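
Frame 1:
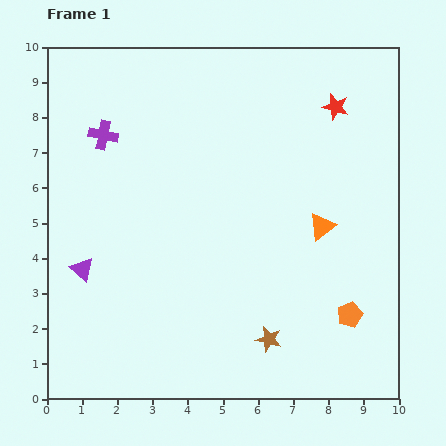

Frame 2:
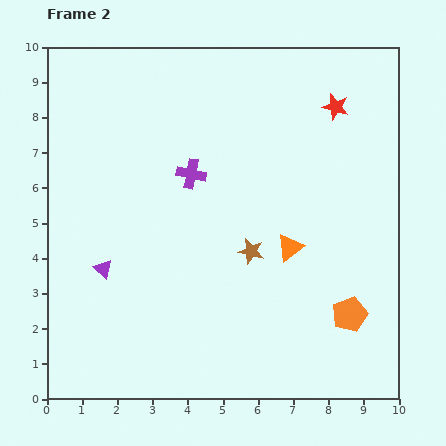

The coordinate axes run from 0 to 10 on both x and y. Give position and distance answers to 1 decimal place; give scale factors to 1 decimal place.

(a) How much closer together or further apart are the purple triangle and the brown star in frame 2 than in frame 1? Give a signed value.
-1.5

Distance in frame 1: 5.7. Distance in frame 2: 4.2.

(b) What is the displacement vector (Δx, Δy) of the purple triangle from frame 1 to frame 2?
(0.6, 0.0)

The purple triangle was at (1.0, 3.7) in frame 1 and (1.6, 3.7) in frame 2.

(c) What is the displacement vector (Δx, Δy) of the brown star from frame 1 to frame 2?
(-0.5, 2.5)

The brown star was at (6.3, 1.7) in frame 1 and (5.8, 4.2) in frame 2.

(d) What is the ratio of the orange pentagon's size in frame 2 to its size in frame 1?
1.4×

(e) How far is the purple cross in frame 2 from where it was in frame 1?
2.7

The purple cross moved from (1.6, 7.5) to (4.1, 6.4), a distance of √(2.5² + 1.1²) ≈ 2.7.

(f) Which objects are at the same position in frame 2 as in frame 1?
the orange pentagon, the red star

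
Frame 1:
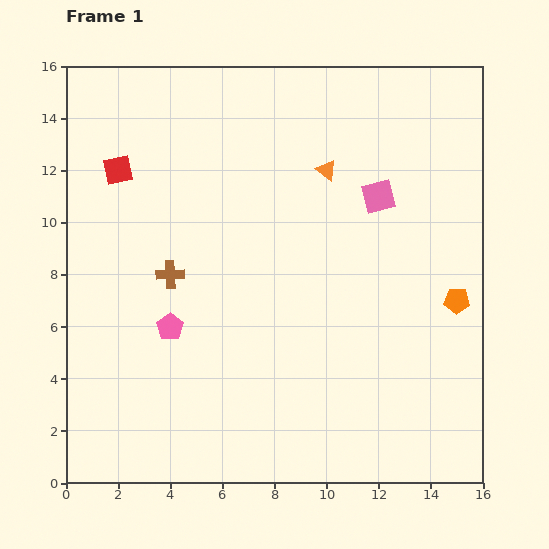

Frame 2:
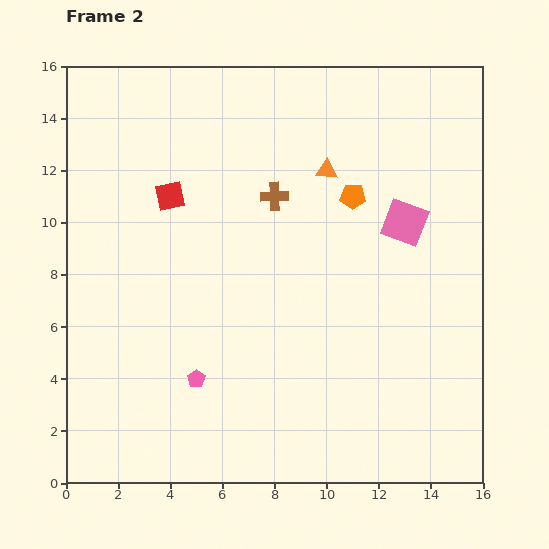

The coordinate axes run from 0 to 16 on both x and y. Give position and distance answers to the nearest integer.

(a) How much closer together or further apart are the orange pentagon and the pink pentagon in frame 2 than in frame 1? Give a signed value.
-2

Distance in frame 1: 11. Distance in frame 2: 9.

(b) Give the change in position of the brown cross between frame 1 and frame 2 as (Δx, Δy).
(4, 3)

The brown cross was at (4, 8) in frame 1 and (8, 11) in frame 2.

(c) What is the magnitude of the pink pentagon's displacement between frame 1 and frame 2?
2

The pink pentagon moved from (4, 6) to (5, 4), a distance of √(1² + 2²) ≈ 2.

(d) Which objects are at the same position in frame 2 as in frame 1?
the orange triangle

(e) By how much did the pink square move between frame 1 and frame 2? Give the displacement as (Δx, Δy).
(1, -1)

The pink square was at (12, 11) in frame 1 and (13, 10) in frame 2.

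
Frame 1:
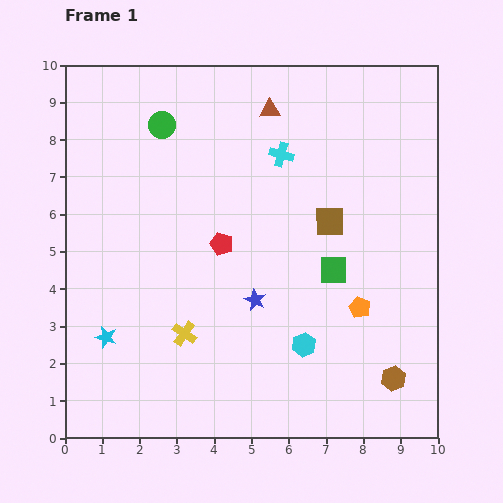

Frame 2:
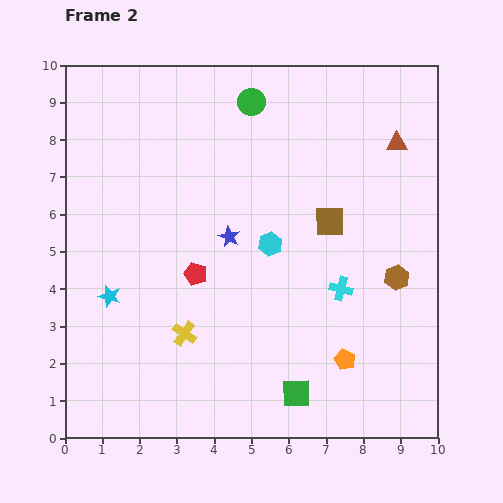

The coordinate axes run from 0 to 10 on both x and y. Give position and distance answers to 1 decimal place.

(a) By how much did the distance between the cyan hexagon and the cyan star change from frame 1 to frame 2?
-0.8

Distance in frame 1: 5.3. Distance in frame 2: 4.5.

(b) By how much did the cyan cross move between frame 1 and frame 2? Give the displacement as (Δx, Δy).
(1.6, -3.6)

The cyan cross was at (5.8, 7.6) in frame 1 and (7.4, 4.0) in frame 2.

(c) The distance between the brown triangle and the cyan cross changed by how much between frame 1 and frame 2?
+3.0

Distance in frame 1: 1.2. Distance in frame 2: 4.2.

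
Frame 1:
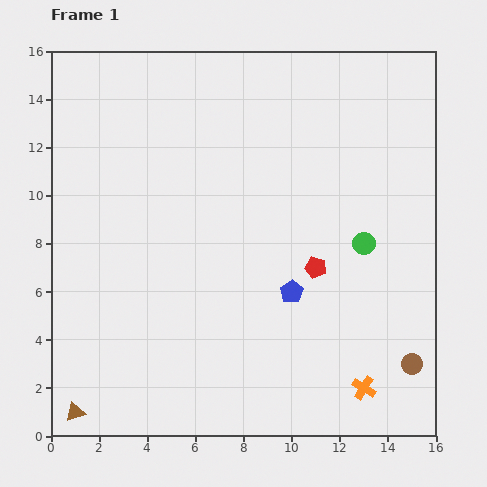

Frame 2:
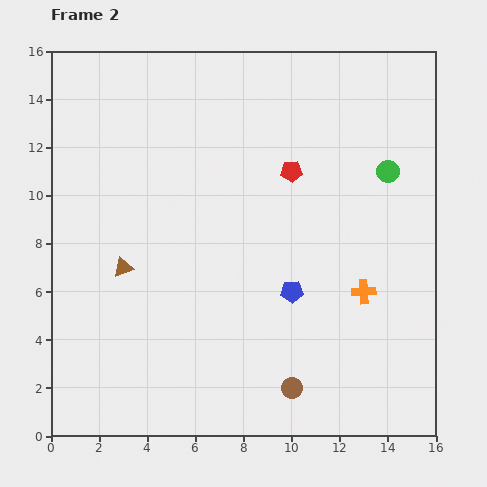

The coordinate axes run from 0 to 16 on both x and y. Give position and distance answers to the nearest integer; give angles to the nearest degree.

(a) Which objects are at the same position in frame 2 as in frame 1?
the blue pentagon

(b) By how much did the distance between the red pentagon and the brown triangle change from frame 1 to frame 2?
-4

Distance in frame 1: 12. Distance in frame 2: 8.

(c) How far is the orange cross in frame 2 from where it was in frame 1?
4

The orange cross moved from (13, 2) to (13, 6), a distance of √(0² + 4²) ≈ 4.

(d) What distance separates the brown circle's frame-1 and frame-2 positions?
5

The brown circle moved from (15, 3) to (10, 2), a distance of √(5² + 1²) ≈ 5.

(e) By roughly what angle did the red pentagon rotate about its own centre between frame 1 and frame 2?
20° counter-clockwise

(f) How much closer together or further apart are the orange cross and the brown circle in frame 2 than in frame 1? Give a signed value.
+3

Distance in frame 1: 2. Distance in frame 2: 5.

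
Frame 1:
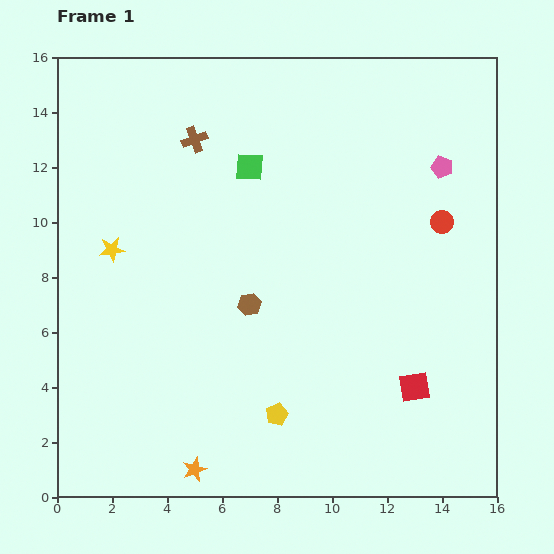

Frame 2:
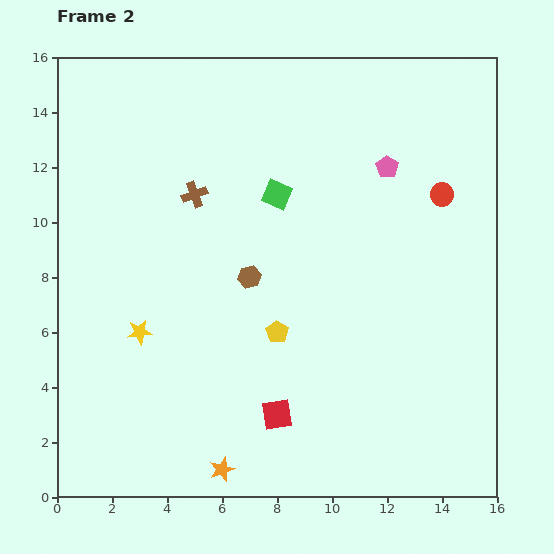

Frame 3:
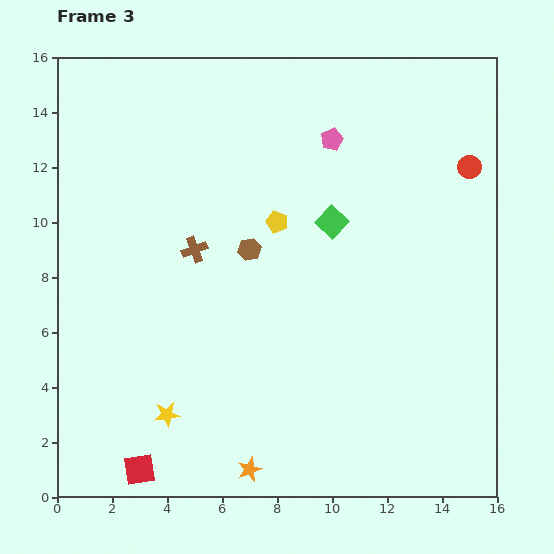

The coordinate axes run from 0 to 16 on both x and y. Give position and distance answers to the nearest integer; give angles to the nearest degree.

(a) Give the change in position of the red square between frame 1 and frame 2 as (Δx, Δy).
(-5, -1)

The red square was at (13, 4) in frame 1 and (8, 3) in frame 2.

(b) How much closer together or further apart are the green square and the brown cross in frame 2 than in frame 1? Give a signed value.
+1

Distance in frame 1: 2. Distance in frame 2: 3.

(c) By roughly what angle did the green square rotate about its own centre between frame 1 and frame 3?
39° clockwise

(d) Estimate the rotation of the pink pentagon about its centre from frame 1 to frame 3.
30° clockwise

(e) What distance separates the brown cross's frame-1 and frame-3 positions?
4

The brown cross moved from (5, 13) to (5, 9), a distance of √(0² + 4²) ≈ 4.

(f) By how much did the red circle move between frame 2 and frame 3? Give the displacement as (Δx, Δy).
(1, 1)

The red circle was at (14, 11) in frame 2 and (15, 12) in frame 3.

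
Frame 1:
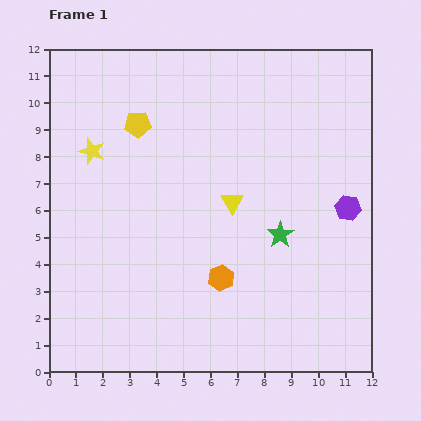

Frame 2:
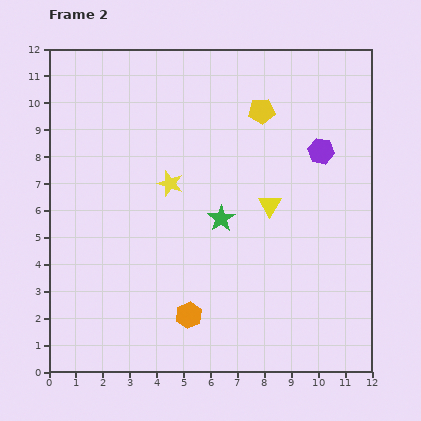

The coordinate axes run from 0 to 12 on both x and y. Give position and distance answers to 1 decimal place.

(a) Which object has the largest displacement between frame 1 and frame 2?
the yellow pentagon

(moved 4.6; next 3.1)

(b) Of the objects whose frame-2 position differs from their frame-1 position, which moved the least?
the yellow triangle

(moved 1.4)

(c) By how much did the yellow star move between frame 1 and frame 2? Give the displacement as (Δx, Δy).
(2.9, -1.2)

The yellow star was at (1.6, 8.2) in frame 1 and (4.5, 7.0) in frame 2.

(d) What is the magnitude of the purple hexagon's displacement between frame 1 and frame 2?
2.3

The purple hexagon moved from (11.1, 6.1) to (10.1, 8.2), a distance of √(1.0² + 2.1²) ≈ 2.3.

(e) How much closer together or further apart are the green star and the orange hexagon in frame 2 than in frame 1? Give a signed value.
+1.1

Distance in frame 1: 2.7. Distance in frame 2: 3.8.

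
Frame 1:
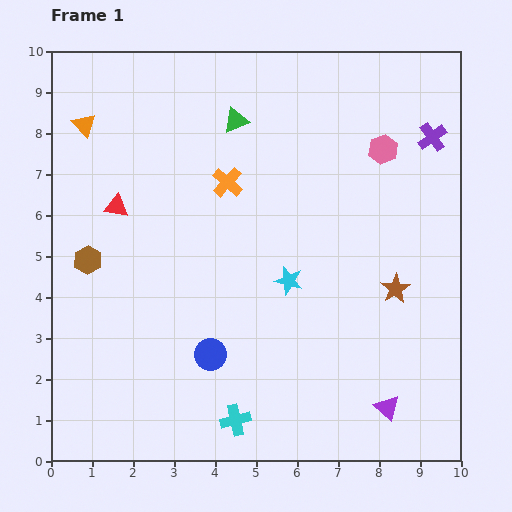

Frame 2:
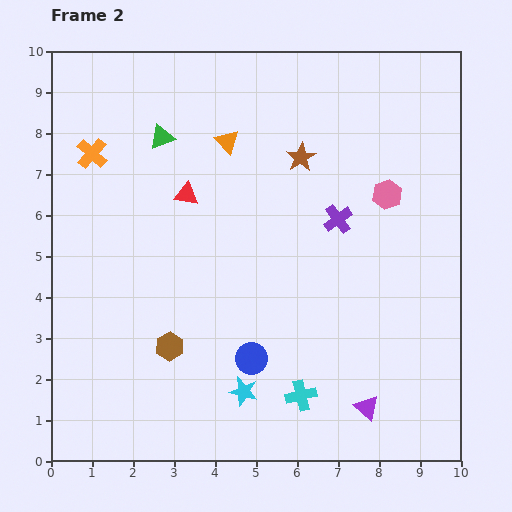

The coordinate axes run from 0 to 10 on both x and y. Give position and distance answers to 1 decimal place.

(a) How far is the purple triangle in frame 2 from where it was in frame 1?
0.5

The purple triangle moved from (8.2, 1.3) to (7.7, 1.3), a distance of √(0.5² + 0.0²) ≈ 0.5.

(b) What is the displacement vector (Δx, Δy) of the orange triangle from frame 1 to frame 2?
(3.5, -0.4)

The orange triangle was at (0.8, 8.2) in frame 1 and (4.3, 7.8) in frame 2.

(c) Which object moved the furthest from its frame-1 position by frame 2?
the brown star

(moved 3.9; next 3.5)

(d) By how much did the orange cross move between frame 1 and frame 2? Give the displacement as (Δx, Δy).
(-3.3, 0.7)

The orange cross was at (4.3, 6.8) in frame 1 and (1.0, 7.5) in frame 2.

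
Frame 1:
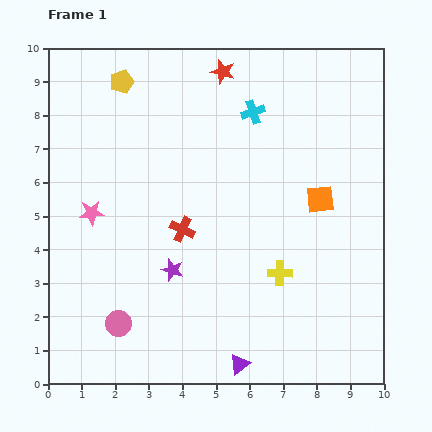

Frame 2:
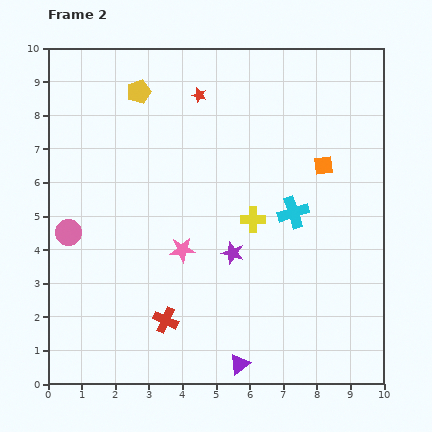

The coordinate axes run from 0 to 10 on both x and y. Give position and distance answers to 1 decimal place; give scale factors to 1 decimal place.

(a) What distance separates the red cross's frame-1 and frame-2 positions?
2.7

The red cross moved from (4.0, 4.6) to (3.5, 1.9), a distance of √(0.5² + 2.7²) ≈ 2.7.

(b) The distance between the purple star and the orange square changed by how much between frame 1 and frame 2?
-1.2

Distance in frame 1: 4.9. Distance in frame 2: 3.7.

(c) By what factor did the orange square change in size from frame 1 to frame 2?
0.7×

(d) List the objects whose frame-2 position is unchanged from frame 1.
the purple triangle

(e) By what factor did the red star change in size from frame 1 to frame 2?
0.6×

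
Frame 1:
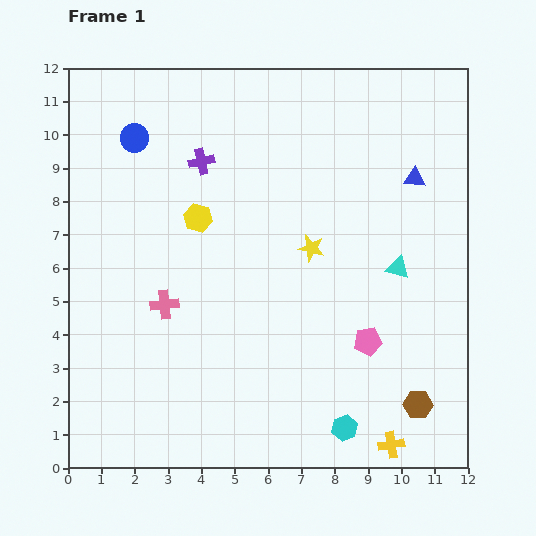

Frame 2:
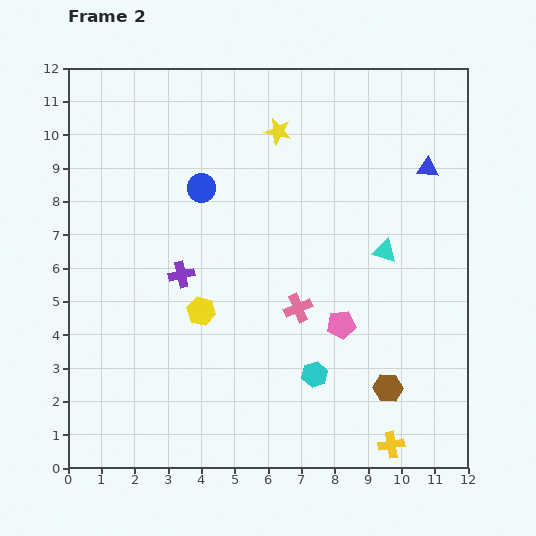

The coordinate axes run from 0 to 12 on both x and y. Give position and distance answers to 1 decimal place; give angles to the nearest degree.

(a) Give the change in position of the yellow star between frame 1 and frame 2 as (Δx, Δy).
(-1.0, 3.5)

The yellow star was at (7.3, 6.6) in frame 1 and (6.3, 10.1) in frame 2.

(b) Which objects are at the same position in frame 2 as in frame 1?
the yellow cross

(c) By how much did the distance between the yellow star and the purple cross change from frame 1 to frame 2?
+1.0

Distance in frame 1: 4.2. Distance in frame 2: 5.2.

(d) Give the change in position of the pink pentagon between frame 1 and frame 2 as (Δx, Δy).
(-0.8, 0.5)

The pink pentagon was at (9.0, 3.8) in frame 1 and (8.2, 4.3) in frame 2.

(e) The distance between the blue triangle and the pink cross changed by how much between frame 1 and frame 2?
-2.7

Distance in frame 1: 8.4. Distance in frame 2: 5.7.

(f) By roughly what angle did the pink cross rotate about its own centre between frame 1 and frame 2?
17° counter-clockwise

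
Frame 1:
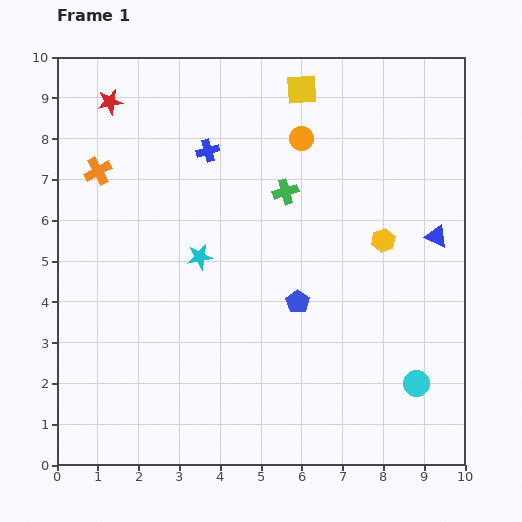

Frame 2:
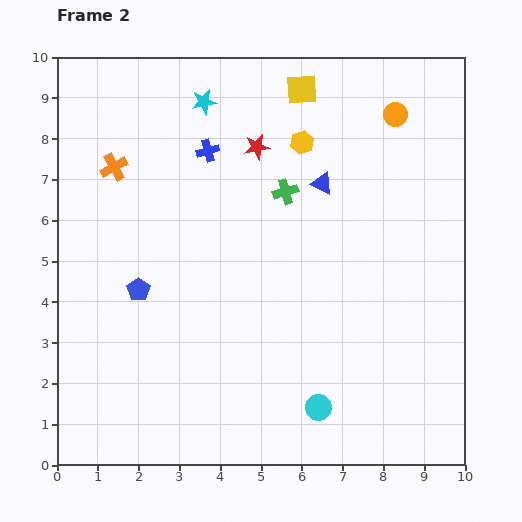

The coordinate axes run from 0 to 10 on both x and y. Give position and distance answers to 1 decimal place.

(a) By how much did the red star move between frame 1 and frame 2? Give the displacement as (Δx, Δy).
(3.6, -1.1)

The red star was at (1.3, 8.9) in frame 1 and (4.9, 7.8) in frame 2.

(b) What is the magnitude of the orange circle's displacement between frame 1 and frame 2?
2.4

The orange circle moved from (6.0, 8.0) to (8.3, 8.6), a distance of √(2.3² + 0.6²) ≈ 2.4.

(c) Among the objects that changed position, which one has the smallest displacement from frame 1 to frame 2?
the orange cross

(moved 0.4)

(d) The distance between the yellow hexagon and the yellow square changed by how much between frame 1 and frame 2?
-2.9

Distance in frame 1: 4.2. Distance in frame 2: 1.3.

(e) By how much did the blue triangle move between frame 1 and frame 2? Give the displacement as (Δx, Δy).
(-2.8, 1.3)

The blue triangle was at (9.3, 5.6) in frame 1 and (6.5, 6.9) in frame 2.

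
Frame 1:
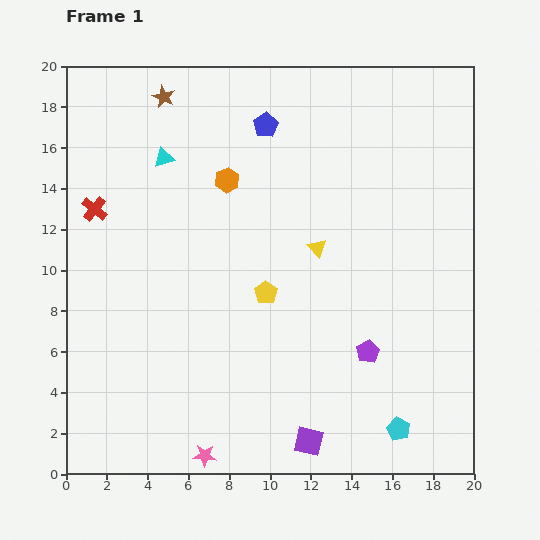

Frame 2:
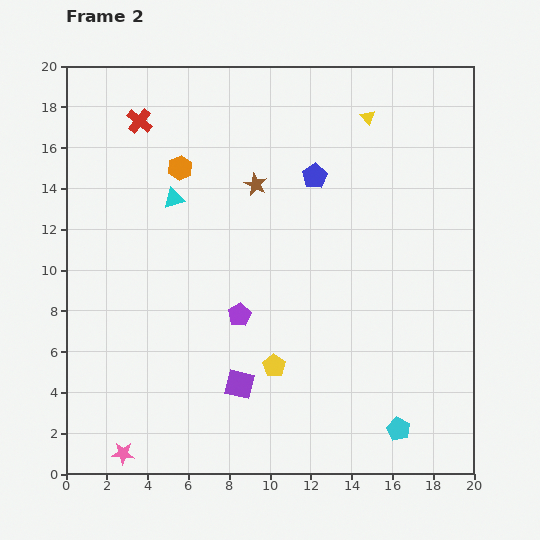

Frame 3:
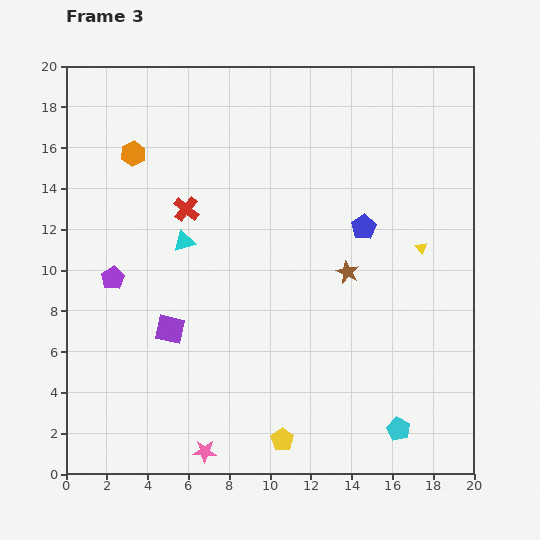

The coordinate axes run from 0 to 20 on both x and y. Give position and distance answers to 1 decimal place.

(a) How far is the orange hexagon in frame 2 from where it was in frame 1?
2.4

The orange hexagon moved from (7.9, 14.4) to (5.6, 15.0), a distance of √(2.3² + 0.6²) ≈ 2.4.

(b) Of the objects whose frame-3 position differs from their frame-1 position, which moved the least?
the pink star

(moved 0.2)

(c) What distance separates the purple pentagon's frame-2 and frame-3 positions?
6.5

The purple pentagon moved from (8.5, 7.8) to (2.3, 9.6), a distance of √(6.2² + 1.8²) ≈ 6.5.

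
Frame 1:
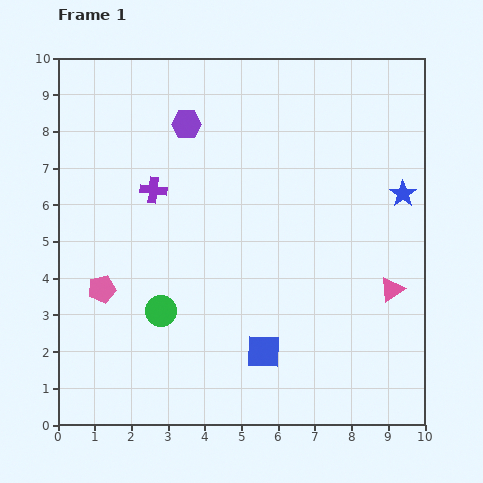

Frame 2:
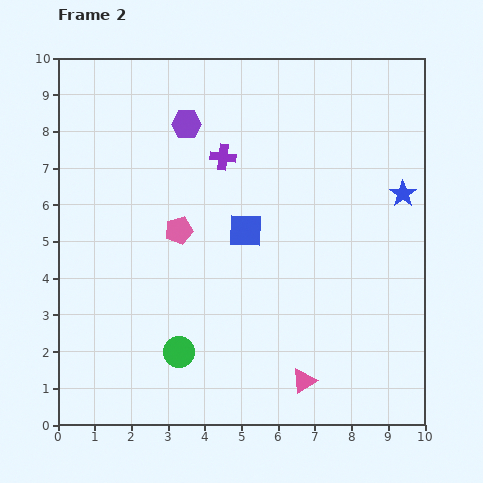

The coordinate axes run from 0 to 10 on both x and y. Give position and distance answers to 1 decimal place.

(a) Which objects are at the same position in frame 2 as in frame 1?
the purple hexagon, the blue star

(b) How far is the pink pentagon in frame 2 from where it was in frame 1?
2.6

The pink pentagon moved from (1.2, 3.7) to (3.3, 5.3), a distance of √(2.1² + 1.6²) ≈ 2.6.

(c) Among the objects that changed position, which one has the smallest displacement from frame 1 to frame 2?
the green circle

(moved 1.2)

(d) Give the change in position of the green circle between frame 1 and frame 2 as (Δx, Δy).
(0.5, -1.1)

The green circle was at (2.8, 3.1) in frame 1 and (3.3, 2.0) in frame 2.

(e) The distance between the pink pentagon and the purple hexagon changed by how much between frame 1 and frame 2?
-2.2

Distance in frame 1: 5.1. Distance in frame 2: 2.9.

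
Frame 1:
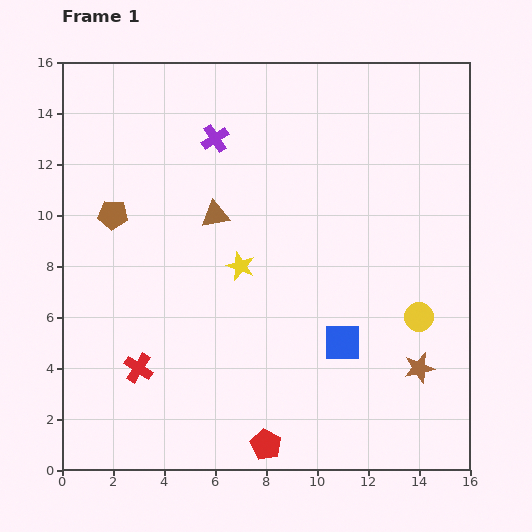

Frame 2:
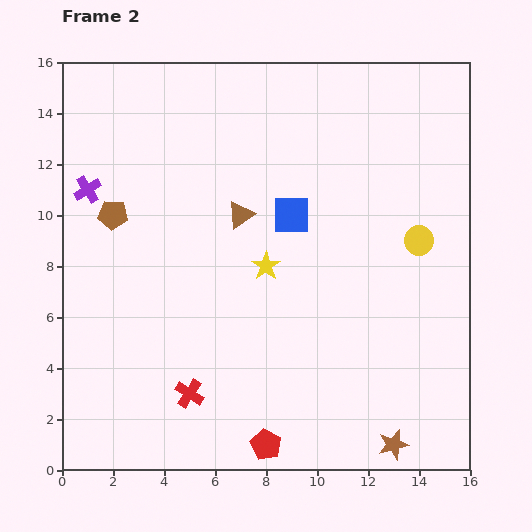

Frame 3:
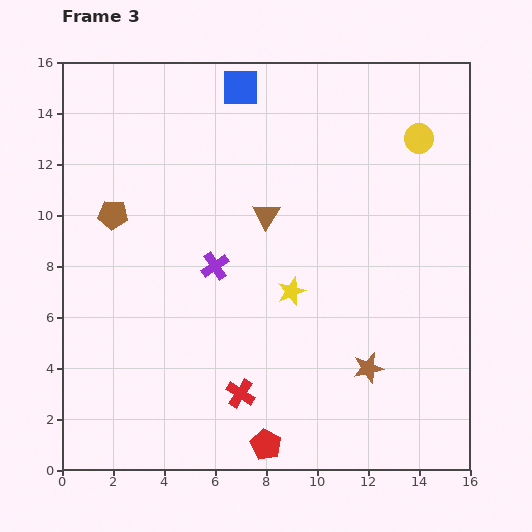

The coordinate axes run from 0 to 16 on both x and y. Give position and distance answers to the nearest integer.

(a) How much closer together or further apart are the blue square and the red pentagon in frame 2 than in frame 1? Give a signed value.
+4

Distance in frame 1: 5. Distance in frame 2: 9.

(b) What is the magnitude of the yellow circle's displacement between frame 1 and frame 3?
7

The yellow circle moved from (14, 6) to (14, 13), a distance of √(0² + 7²) ≈ 7.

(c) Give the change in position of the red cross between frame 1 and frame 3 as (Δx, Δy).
(4, -1)

The red cross was at (3, 4) in frame 1 and (7, 3) in frame 3.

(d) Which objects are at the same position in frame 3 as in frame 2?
the brown pentagon, the red pentagon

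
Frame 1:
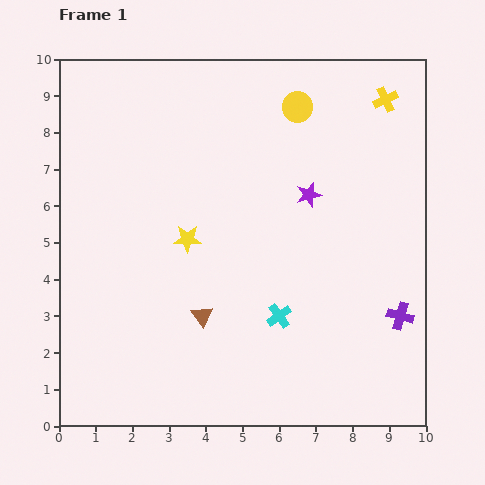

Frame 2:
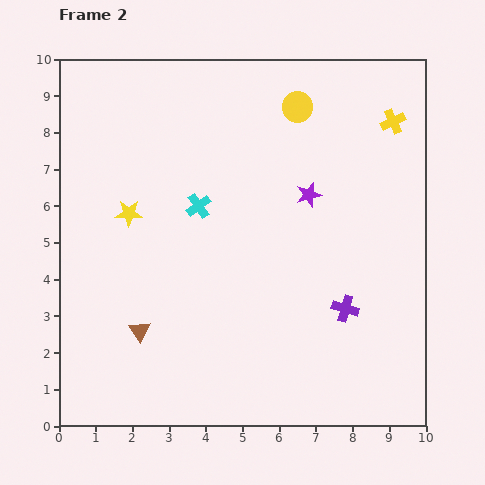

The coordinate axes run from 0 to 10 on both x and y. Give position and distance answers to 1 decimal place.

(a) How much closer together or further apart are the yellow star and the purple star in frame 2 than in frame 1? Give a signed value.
+1.4

Distance in frame 1: 3.5. Distance in frame 2: 4.9.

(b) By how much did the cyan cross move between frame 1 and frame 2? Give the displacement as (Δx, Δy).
(-2.2, 3.0)

The cyan cross was at (6.0, 3.0) in frame 1 and (3.8, 6.0) in frame 2.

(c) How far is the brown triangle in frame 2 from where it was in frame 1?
1.7

The brown triangle moved from (3.9, 3.0) to (2.2, 2.6), a distance of √(1.7² + 0.4²) ≈ 1.7.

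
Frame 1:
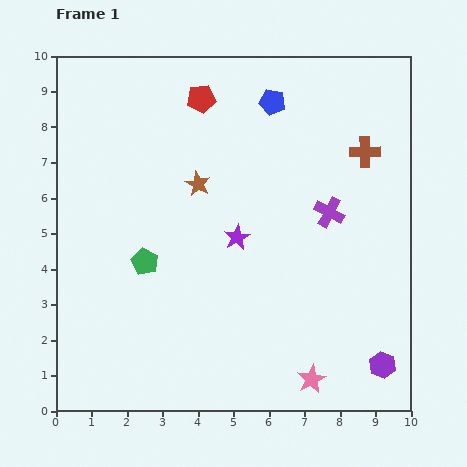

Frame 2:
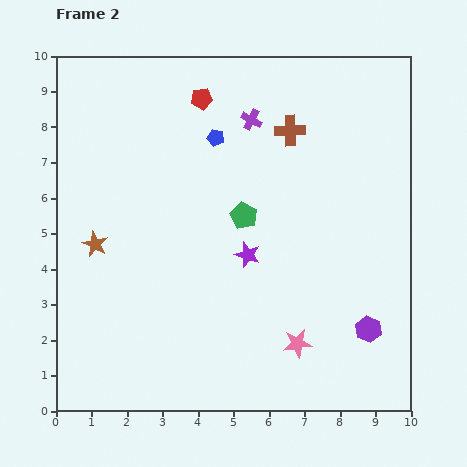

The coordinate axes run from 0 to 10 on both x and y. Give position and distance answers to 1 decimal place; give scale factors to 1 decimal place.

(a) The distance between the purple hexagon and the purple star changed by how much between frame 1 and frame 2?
-1.5

Distance in frame 1: 5.5. Distance in frame 2: 4.0.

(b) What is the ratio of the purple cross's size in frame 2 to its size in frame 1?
0.7×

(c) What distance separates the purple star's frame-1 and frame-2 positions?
0.6

The purple star moved from (5.1, 4.9) to (5.4, 4.4), a distance of √(0.3² + 0.5²) ≈ 0.6.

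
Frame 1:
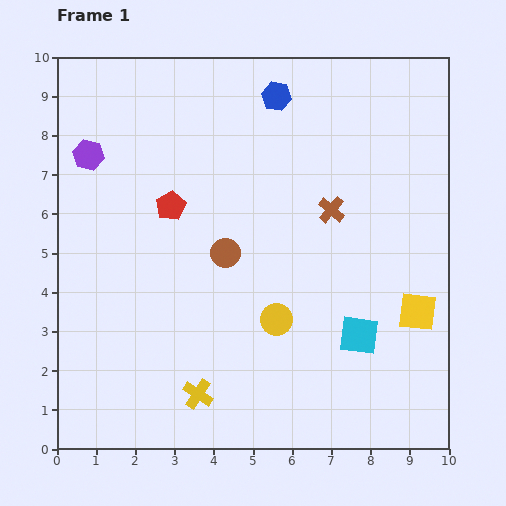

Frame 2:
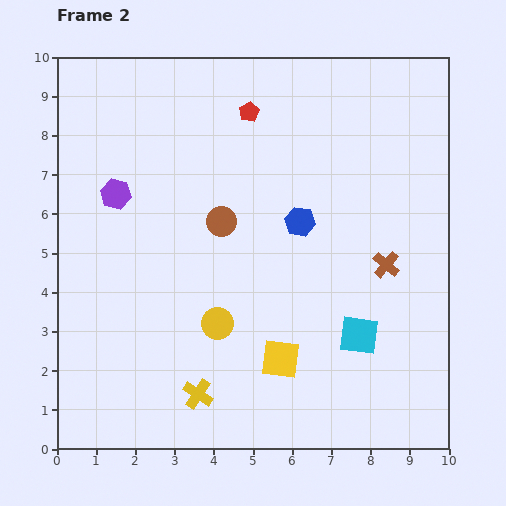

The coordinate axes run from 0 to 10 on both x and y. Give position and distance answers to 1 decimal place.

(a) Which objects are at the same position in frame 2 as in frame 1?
the yellow cross, the cyan square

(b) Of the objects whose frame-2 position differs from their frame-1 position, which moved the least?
the brown circle

(moved 0.8)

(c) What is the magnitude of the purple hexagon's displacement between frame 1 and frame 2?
1.2

The purple hexagon moved from (0.8, 7.5) to (1.5, 6.5), a distance of √(0.7² + 1.0²) ≈ 1.2.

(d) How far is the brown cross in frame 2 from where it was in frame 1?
2.0

The brown cross moved from (7.0, 6.1) to (8.4, 4.7), a distance of √(1.4² + 1.4²) ≈ 2.0.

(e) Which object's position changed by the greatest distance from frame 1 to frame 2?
the yellow square

(moved 3.7; next 3.3)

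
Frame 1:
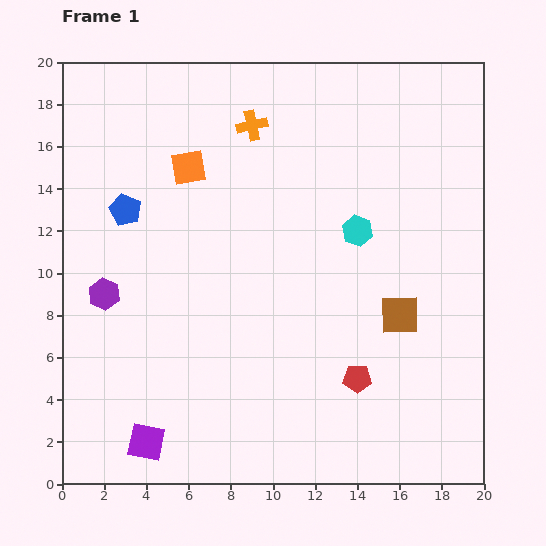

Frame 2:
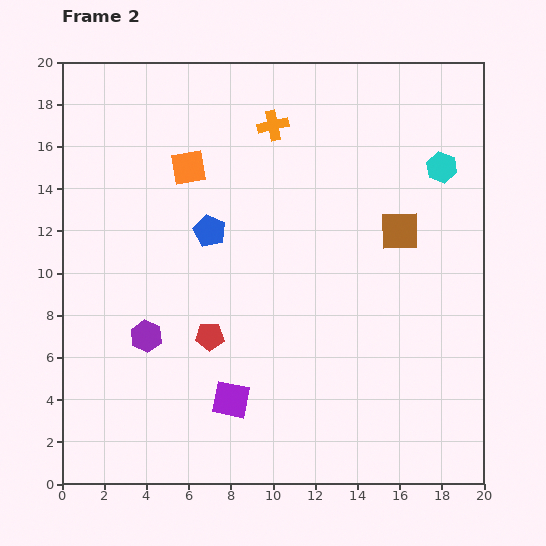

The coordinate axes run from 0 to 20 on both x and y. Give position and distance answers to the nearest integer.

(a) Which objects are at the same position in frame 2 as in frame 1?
the orange square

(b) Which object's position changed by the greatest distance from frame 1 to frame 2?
the red pentagon

(moved 7; next 5)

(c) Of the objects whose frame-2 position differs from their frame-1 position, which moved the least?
the orange cross

(moved 1)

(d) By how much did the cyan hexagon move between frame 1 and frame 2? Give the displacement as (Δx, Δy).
(4, 3)

The cyan hexagon was at (14, 12) in frame 1 and (18, 15) in frame 2.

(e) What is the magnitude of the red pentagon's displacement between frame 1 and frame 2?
7

The red pentagon moved from (14, 5) to (7, 7), a distance of √(7² + 2²) ≈ 7.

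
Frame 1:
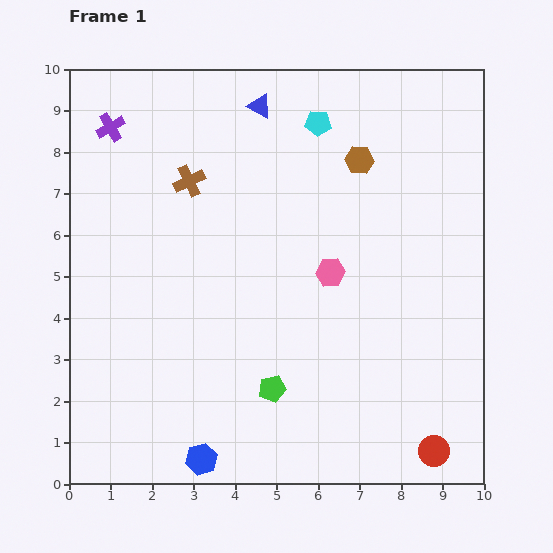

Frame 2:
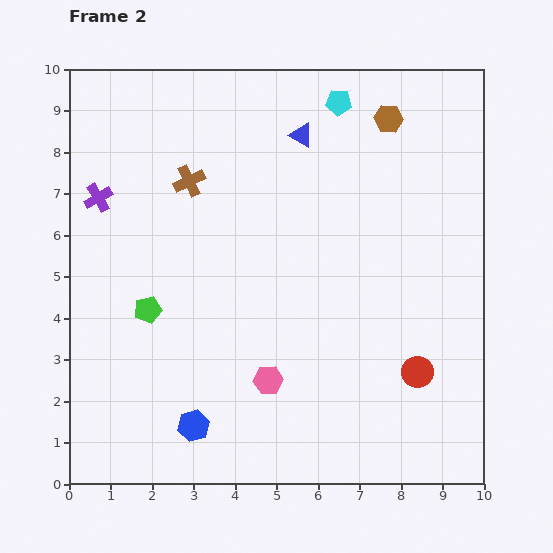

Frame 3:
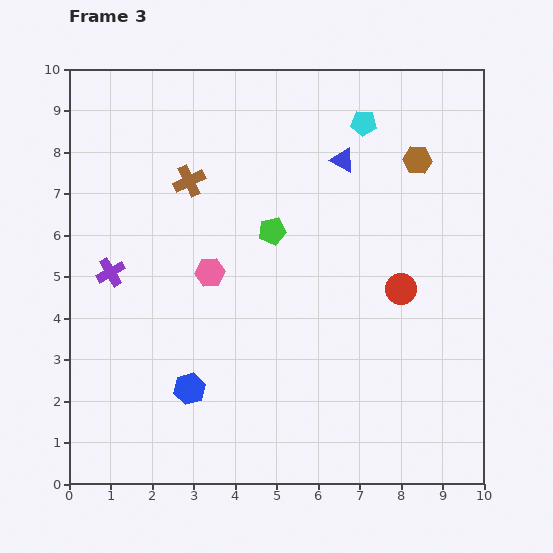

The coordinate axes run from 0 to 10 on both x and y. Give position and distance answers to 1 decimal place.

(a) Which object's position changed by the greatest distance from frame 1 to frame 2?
the green pentagon

(moved 3.6; next 3.0)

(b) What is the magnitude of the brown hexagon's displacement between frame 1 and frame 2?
1.2

The brown hexagon moved from (7.0, 7.8) to (7.7, 8.8), a distance of √(0.7² + 1.0²) ≈ 1.2.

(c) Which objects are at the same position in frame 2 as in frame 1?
the brown cross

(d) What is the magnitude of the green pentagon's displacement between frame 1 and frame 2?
3.6

The green pentagon moved from (4.9, 2.3) to (1.9, 4.2), a distance of √(3.0² + 1.9²) ≈ 3.6.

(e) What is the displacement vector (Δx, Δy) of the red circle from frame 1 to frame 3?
(-0.8, 3.9)

The red circle was at (8.8, 0.8) in frame 1 and (8.0, 4.7) in frame 3.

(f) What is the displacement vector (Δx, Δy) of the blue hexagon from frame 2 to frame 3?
(-0.1, 0.9)

The blue hexagon was at (3.0, 1.4) in frame 2 and (2.9, 2.3) in frame 3.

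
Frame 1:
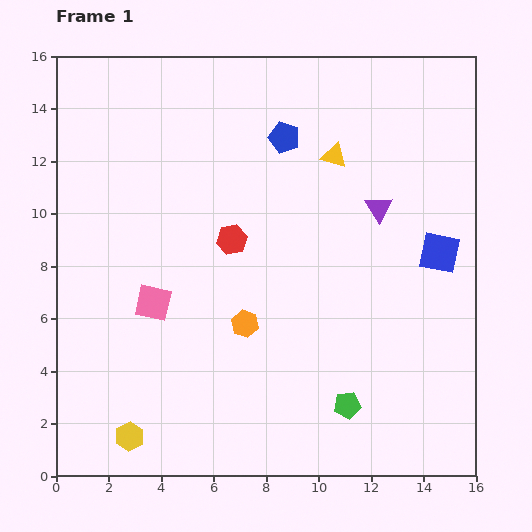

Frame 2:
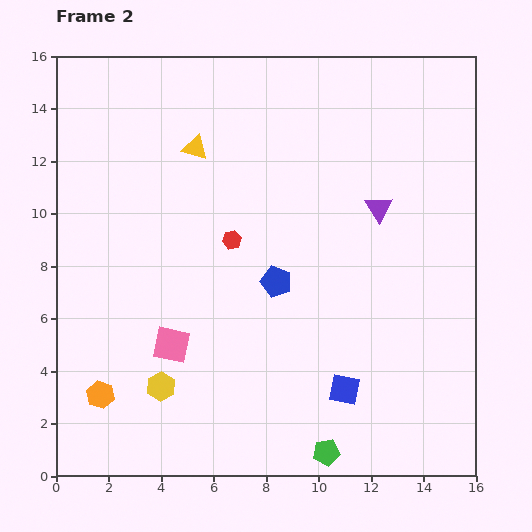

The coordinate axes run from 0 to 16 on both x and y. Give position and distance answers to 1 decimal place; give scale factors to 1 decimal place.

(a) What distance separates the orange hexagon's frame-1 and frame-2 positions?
6.1

The orange hexagon moved from (7.2, 5.8) to (1.7, 3.1), a distance of √(5.5² + 2.7²) ≈ 6.1.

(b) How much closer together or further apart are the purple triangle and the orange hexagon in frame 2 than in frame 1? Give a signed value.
+6.1

Distance in frame 1: 6.7. Distance in frame 2: 12.8.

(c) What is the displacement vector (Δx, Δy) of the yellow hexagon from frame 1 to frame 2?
(1.2, 1.9)

The yellow hexagon was at (2.8, 1.5) in frame 1 and (4.0, 3.4) in frame 2.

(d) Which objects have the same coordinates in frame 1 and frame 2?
the purple triangle, the red hexagon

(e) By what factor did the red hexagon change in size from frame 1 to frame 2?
0.6×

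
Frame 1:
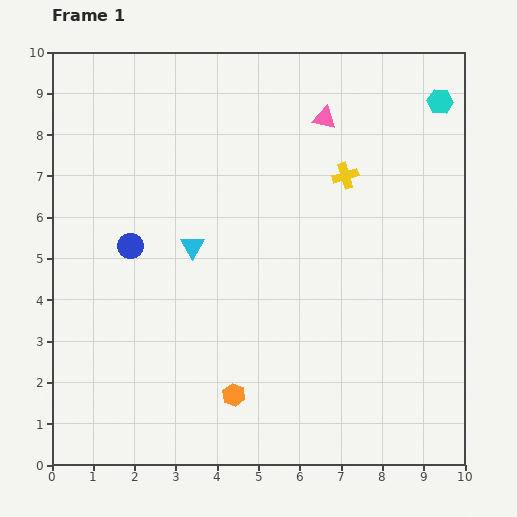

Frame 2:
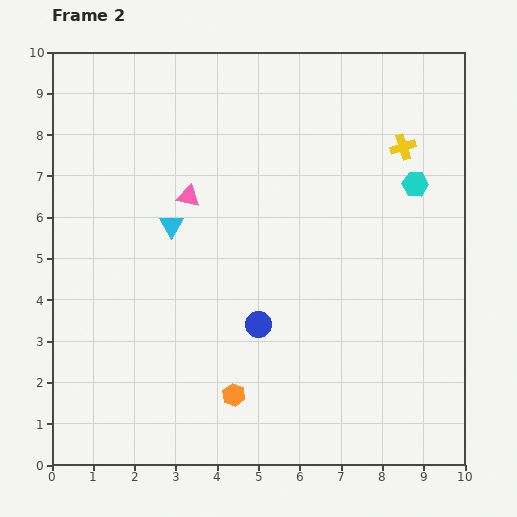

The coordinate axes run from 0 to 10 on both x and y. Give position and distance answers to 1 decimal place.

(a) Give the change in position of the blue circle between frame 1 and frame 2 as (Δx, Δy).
(3.1, -1.9)

The blue circle was at (1.9, 5.3) in frame 1 and (5.0, 3.4) in frame 2.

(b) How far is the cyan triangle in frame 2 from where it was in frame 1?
0.7

The cyan triangle moved from (3.4, 5.3) to (2.9, 5.8), a distance of √(0.5² + 0.5²) ≈ 0.7.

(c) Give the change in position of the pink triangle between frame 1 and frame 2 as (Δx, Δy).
(-3.3, -1.9)

The pink triangle was at (6.6, 8.4) in frame 1 and (3.3, 6.5) in frame 2.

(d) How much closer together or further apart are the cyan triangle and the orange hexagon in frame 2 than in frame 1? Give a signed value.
+0.7

Distance in frame 1: 3.7. Distance in frame 2: 4.4.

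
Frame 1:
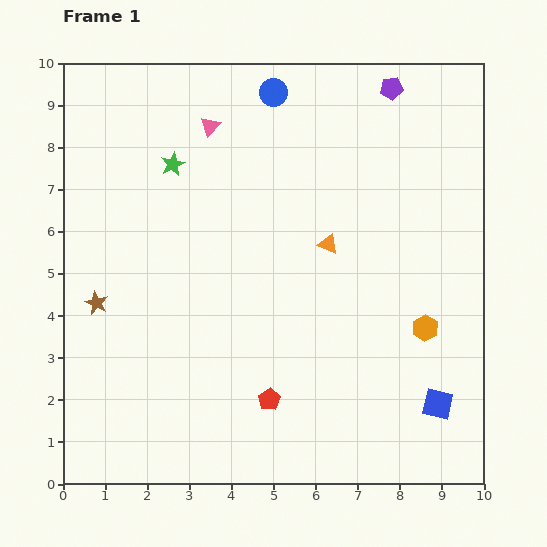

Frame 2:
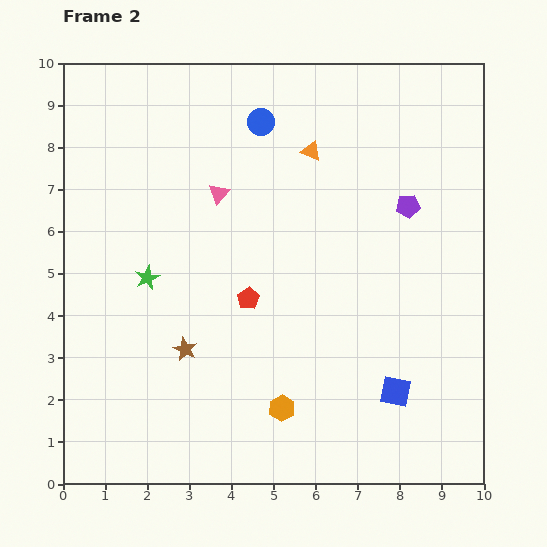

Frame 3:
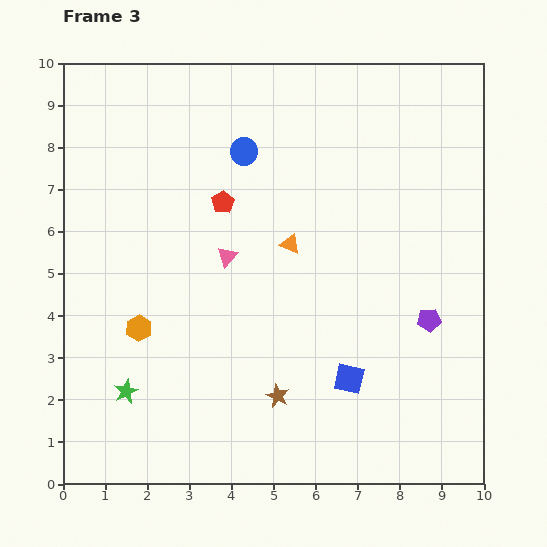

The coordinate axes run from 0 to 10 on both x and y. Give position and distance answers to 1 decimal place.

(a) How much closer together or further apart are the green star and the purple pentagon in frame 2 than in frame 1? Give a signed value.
+0.9

Distance in frame 1: 5.5. Distance in frame 2: 6.4.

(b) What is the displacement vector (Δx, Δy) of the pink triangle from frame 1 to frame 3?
(0.4, -3.1)

The pink triangle was at (3.5, 8.5) in frame 1 and (3.9, 5.4) in frame 3.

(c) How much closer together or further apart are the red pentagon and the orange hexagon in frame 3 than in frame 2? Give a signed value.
+0.9

Distance in frame 2: 2.7. Distance in frame 3: 3.6.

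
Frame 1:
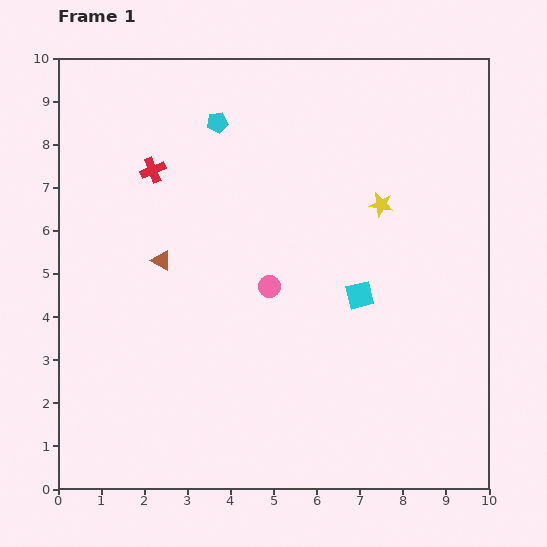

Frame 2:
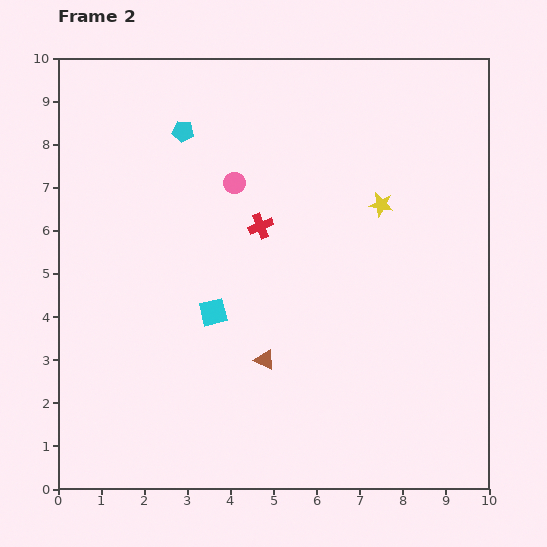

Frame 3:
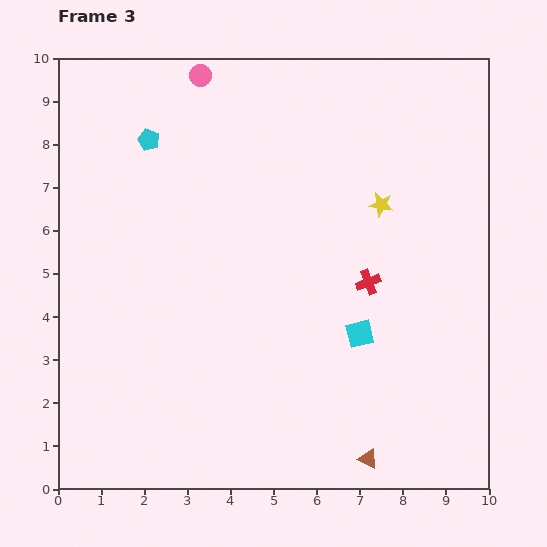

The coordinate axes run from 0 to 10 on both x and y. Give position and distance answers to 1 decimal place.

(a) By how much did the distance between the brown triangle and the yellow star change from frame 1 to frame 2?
-0.8

Distance in frame 1: 5.3. Distance in frame 2: 4.5.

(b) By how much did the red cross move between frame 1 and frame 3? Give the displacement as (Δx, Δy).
(5.0, -2.6)

The red cross was at (2.2, 7.4) in frame 1 and (7.2, 4.8) in frame 3.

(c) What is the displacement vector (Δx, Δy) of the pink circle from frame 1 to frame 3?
(-1.6, 4.9)

The pink circle was at (4.9, 4.7) in frame 1 and (3.3, 9.6) in frame 3.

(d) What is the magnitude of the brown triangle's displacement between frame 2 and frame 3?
3.3

The brown triangle moved from (4.8, 3.0) to (7.2, 0.7), a distance of √(2.4² + 2.3²) ≈ 3.3.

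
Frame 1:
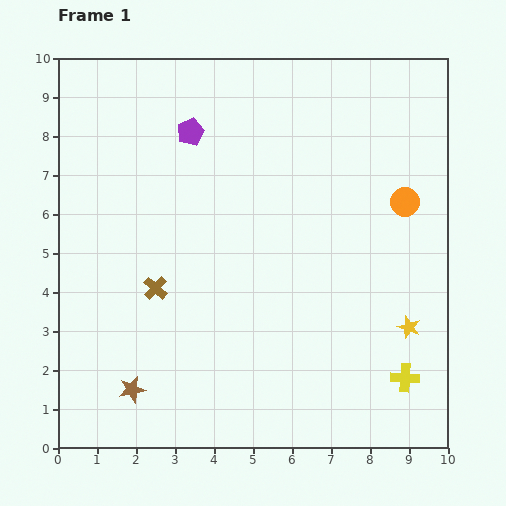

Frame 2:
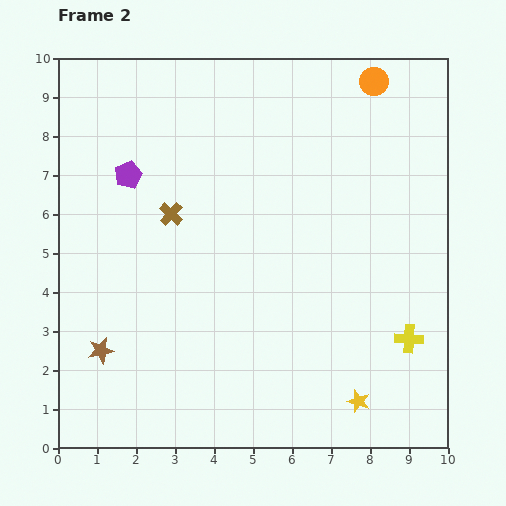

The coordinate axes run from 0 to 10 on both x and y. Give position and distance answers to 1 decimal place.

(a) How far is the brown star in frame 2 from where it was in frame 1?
1.3

The brown star moved from (1.9, 1.5) to (1.1, 2.5), a distance of √(0.8² + 1.0²) ≈ 1.3.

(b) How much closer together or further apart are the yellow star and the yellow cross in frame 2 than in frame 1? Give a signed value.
+0.8

Distance in frame 1: 1.3. Distance in frame 2: 2.1.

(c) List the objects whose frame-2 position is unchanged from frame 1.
none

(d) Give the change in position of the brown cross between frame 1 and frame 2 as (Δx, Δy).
(0.4, 1.9)

The brown cross was at (2.5, 4.1) in frame 1 and (2.9, 6.0) in frame 2.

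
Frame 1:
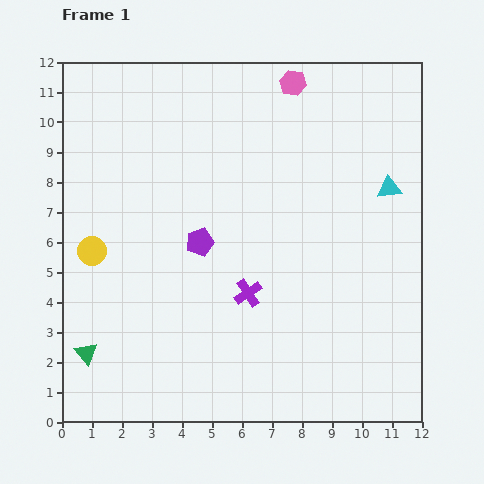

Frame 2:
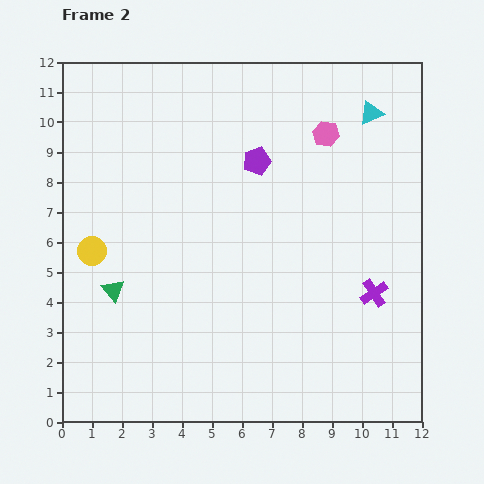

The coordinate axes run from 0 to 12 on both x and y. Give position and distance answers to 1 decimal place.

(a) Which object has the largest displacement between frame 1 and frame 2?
the purple cross

(moved 4.2; next 3.3)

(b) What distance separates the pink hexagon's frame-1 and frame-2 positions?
2.0

The pink hexagon moved from (7.7, 11.3) to (8.8, 9.6), a distance of √(1.1² + 1.7²) ≈ 2.0.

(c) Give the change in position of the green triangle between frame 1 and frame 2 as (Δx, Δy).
(0.9, 2.1)

The green triangle was at (0.8, 2.3) in frame 1 and (1.7, 4.4) in frame 2.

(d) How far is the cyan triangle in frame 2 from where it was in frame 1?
2.6

The cyan triangle moved from (10.9, 7.8) to (10.3, 10.3), a distance of √(0.6² + 2.5²) ≈ 2.6.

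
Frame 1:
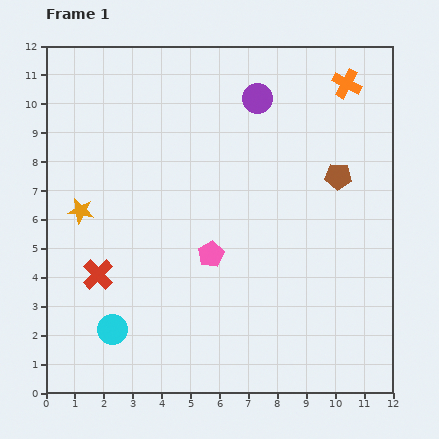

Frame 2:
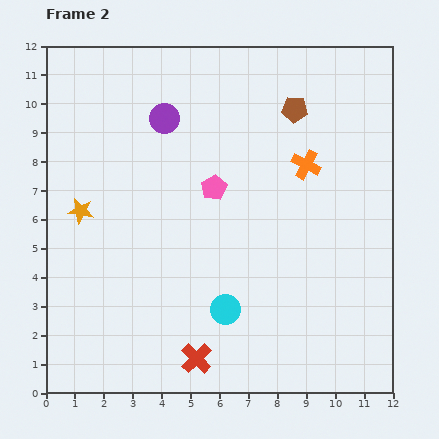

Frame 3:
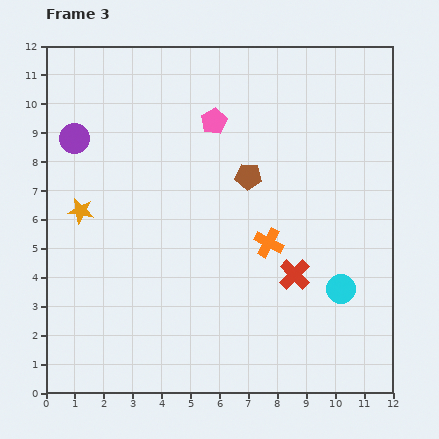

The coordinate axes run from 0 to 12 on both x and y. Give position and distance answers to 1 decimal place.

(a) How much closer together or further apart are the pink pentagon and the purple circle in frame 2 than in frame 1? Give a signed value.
-2.7

Distance in frame 1: 5.6. Distance in frame 2: 2.9.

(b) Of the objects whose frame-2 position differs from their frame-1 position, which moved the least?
the pink pentagon

(moved 2.3)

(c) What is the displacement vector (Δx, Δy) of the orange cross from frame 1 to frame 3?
(-2.7, -5.5)

The orange cross was at (10.4, 10.7) in frame 1 and (7.7, 5.2) in frame 3.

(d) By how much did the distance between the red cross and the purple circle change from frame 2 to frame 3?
+0.5

Distance in frame 2: 8.4. Distance in frame 3: 8.9.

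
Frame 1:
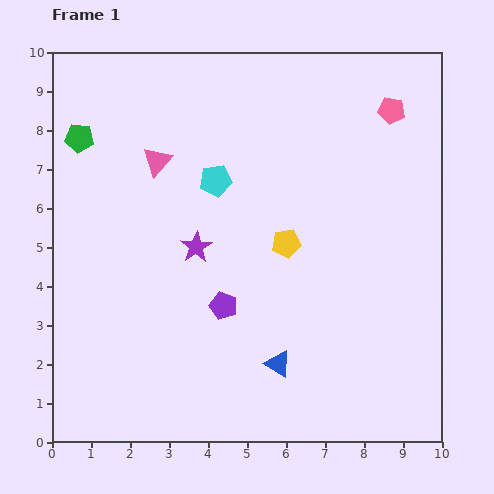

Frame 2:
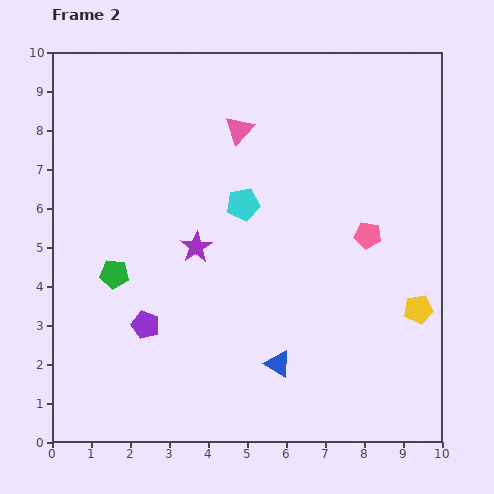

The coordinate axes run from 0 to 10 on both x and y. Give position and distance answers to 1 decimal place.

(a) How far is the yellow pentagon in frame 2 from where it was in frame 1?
3.8

The yellow pentagon moved from (6.0, 5.1) to (9.4, 3.4), a distance of √(3.4² + 1.7²) ≈ 3.8.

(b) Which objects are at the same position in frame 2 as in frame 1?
the blue triangle, the purple star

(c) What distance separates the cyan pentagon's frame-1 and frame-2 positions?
0.9

The cyan pentagon moved from (4.2, 6.7) to (4.9, 6.1), a distance of √(0.7² + 0.6²) ≈ 0.9.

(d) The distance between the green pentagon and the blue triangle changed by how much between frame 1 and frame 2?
-2.9

Distance in frame 1: 7.7. Distance in frame 2: 4.8.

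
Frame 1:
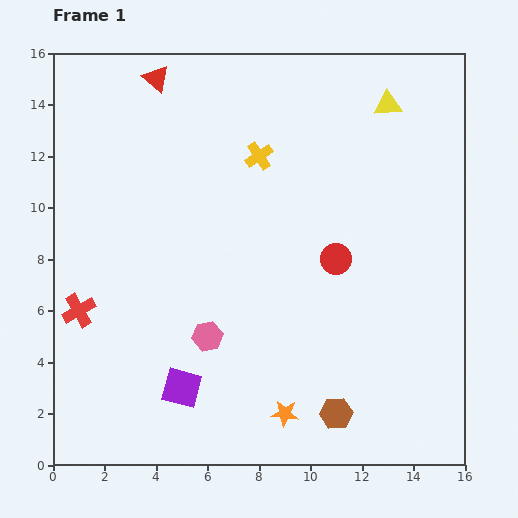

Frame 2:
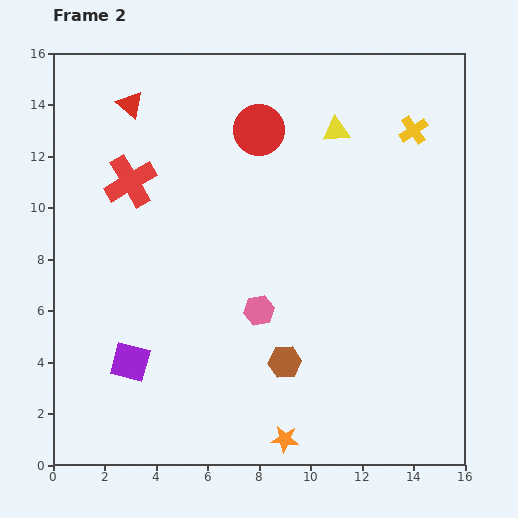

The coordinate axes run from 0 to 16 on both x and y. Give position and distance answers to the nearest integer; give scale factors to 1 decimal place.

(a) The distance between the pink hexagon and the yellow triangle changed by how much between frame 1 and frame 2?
-3

Distance in frame 1: 11. Distance in frame 2: 8.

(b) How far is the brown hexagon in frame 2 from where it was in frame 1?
3

The brown hexagon moved from (11, 2) to (9, 4), a distance of √(2² + 2²) ≈ 3.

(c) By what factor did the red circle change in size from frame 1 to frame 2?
1.6×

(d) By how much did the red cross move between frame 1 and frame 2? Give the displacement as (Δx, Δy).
(2, 5)

The red cross was at (1, 6) in frame 1 and (3, 11) in frame 2.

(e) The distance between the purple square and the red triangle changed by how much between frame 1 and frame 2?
-2

Distance in frame 1: 12. Distance in frame 2: 10.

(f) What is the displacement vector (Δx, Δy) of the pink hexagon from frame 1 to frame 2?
(2, 1)

The pink hexagon was at (6, 5) in frame 1 and (8, 6) in frame 2.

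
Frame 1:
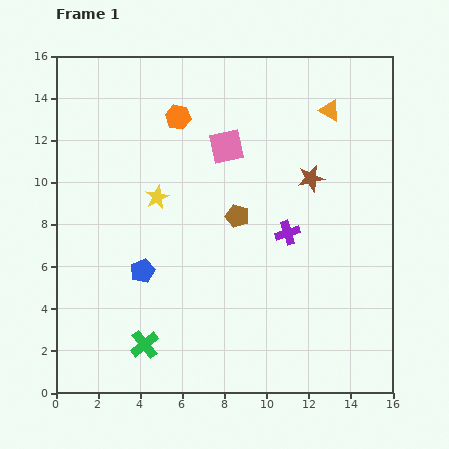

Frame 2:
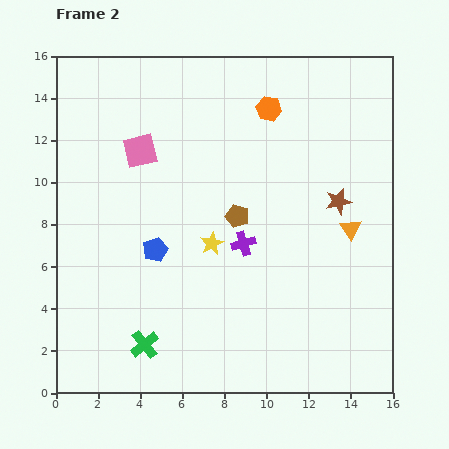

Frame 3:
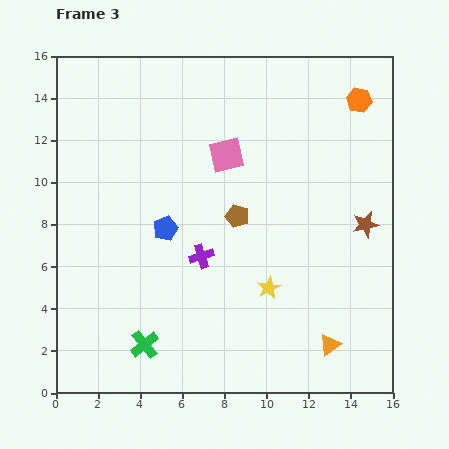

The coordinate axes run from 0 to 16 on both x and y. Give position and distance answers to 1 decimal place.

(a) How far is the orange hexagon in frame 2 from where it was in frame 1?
4.3

The orange hexagon moved from (5.8, 13.1) to (10.1, 13.5), a distance of √(4.3² + 0.4²) ≈ 4.3.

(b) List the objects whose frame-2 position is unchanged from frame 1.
the brown pentagon, the green cross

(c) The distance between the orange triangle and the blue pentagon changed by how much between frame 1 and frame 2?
-2.3

Distance in frame 1: 11.7. Distance in frame 2: 9.4.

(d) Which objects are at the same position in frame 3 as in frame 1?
the brown pentagon, the green cross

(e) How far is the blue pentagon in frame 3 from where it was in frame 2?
1.1

The blue pentagon moved from (4.7, 6.8) to (5.2, 7.8), a distance of √(0.5² + 1.0²) ≈ 1.1.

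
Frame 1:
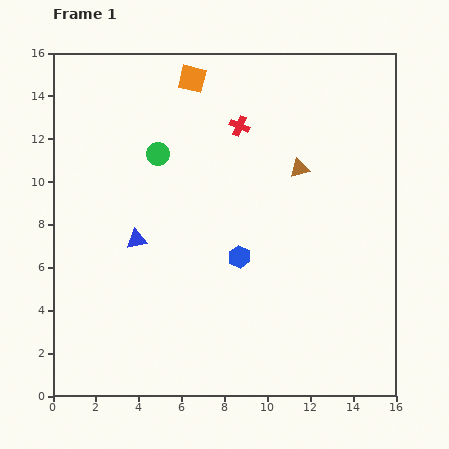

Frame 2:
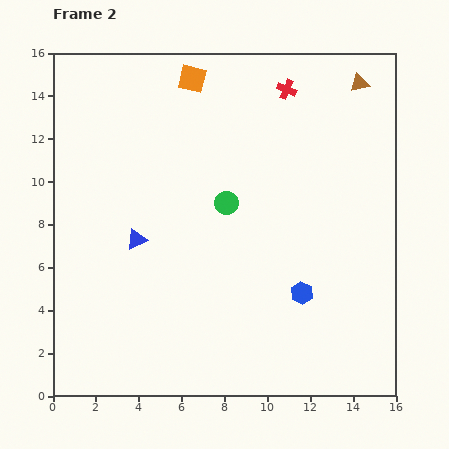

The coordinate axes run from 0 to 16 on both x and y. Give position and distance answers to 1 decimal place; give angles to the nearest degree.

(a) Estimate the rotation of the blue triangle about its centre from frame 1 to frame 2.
15° counter-clockwise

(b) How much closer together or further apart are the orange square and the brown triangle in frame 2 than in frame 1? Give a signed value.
+1.3

Distance in frame 1: 6.5. Distance in frame 2: 7.8.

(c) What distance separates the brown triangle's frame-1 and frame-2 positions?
4.9

The brown triangle moved from (11.5, 10.6) to (14.3, 14.6), a distance of √(2.8² + 4.0²) ≈ 4.9.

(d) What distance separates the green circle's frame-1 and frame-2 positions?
3.9

The green circle moved from (4.9, 11.3) to (8.1, 9.0), a distance of √(3.2² + 2.3²) ≈ 3.9.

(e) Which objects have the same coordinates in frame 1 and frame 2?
the blue triangle, the orange square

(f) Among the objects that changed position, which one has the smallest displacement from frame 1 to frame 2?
the red cross

(moved 2.8)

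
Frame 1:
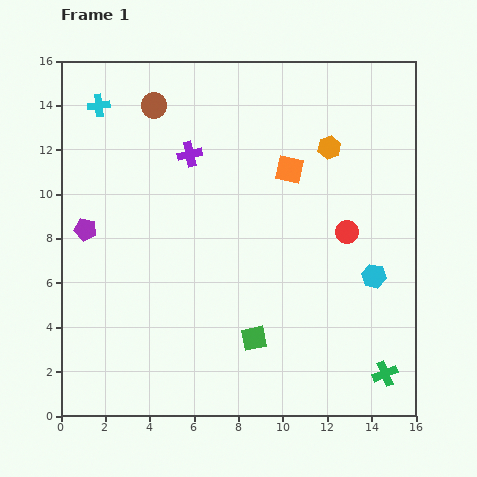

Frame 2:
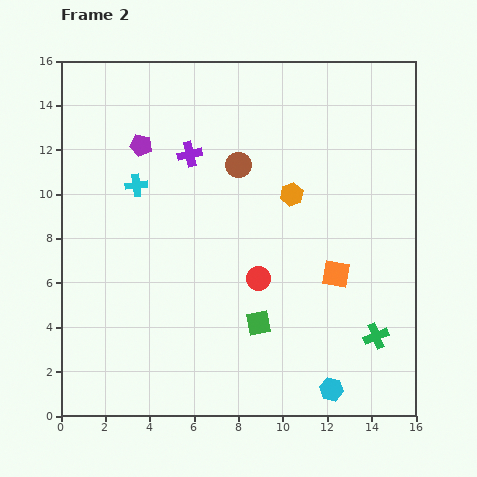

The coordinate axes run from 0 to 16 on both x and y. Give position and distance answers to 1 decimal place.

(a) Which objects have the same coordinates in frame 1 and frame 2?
the purple cross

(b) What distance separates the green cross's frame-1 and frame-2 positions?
1.7

The green cross moved from (14.6, 1.9) to (14.2, 3.6), a distance of √(0.4² + 1.7²) ≈ 1.7.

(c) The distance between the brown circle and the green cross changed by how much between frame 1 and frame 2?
-6.1

Distance in frame 1: 16.0. Distance in frame 2: 9.9.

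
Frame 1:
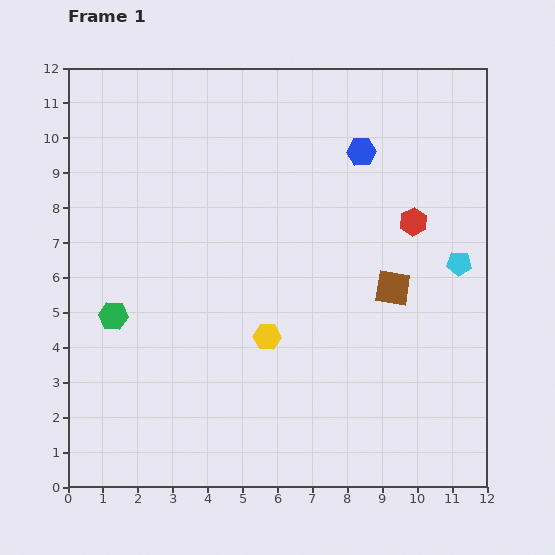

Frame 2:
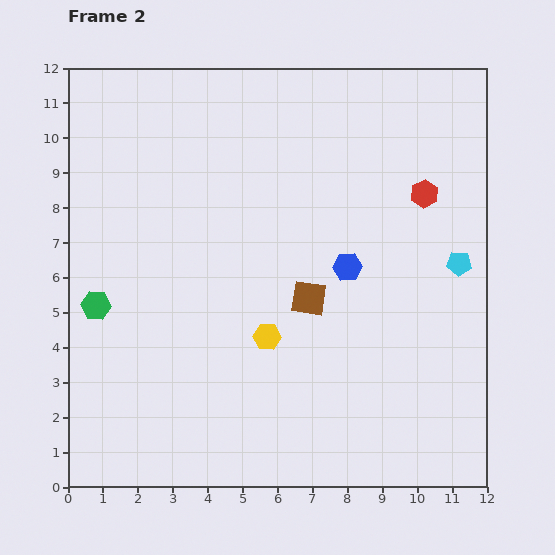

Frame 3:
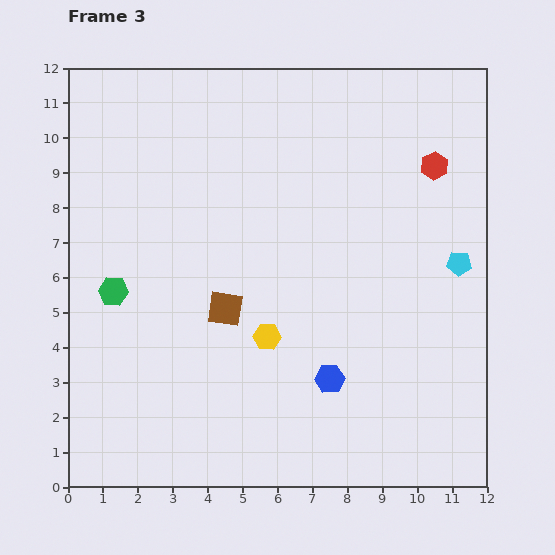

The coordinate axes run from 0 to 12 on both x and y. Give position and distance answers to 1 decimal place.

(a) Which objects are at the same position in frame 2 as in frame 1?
the yellow hexagon, the cyan pentagon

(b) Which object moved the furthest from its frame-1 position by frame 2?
the blue hexagon

(moved 3.3; next 2.4)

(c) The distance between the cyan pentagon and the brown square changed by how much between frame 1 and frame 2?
+2.4

Distance in frame 1: 2.0. Distance in frame 2: 4.4.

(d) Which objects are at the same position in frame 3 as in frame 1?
the yellow hexagon, the cyan pentagon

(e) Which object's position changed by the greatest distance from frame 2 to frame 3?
the blue hexagon

(moved 3.2; next 2.4)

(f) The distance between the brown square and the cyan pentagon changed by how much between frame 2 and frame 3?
+2.4

Distance in frame 2: 4.4. Distance in frame 3: 6.8.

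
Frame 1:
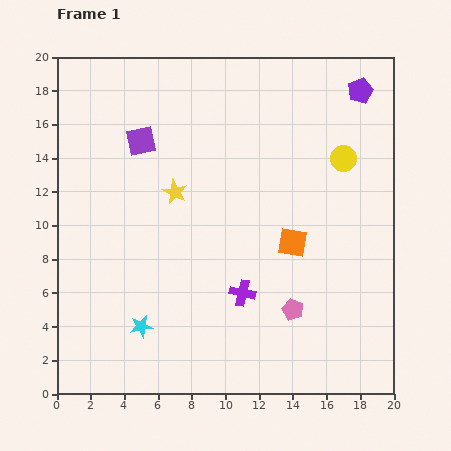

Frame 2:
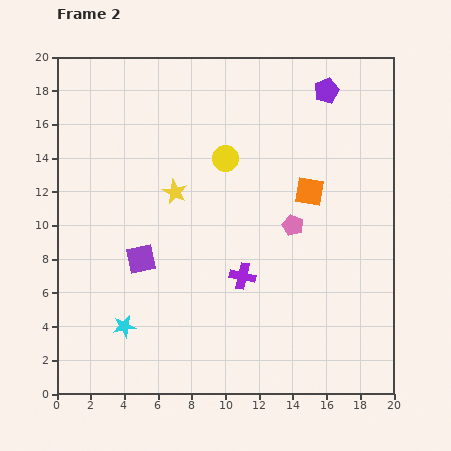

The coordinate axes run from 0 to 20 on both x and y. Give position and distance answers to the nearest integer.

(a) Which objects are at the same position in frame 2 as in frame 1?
the yellow star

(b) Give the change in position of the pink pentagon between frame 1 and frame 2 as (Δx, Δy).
(0, 5)

The pink pentagon was at (14, 5) in frame 1 and (14, 10) in frame 2.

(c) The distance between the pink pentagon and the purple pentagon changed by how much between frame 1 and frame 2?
-6

Distance in frame 1: 14. Distance in frame 2: 8.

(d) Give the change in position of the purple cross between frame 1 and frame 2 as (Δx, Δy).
(0, 1)

The purple cross was at (11, 6) in frame 1 and (11, 7) in frame 2.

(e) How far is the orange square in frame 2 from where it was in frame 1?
3

The orange square moved from (14, 9) to (15, 12), a distance of √(1² + 3²) ≈ 3.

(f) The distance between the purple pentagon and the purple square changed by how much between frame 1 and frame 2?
+2

Distance in frame 1: 13. Distance in frame 2: 15.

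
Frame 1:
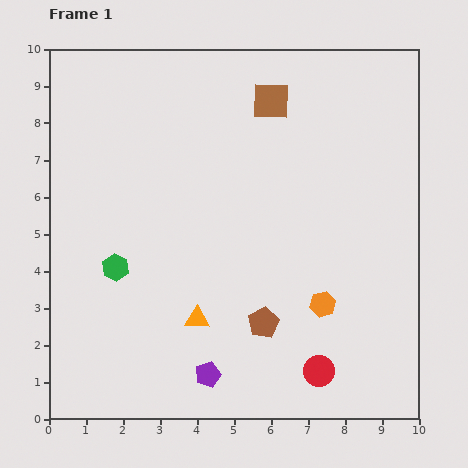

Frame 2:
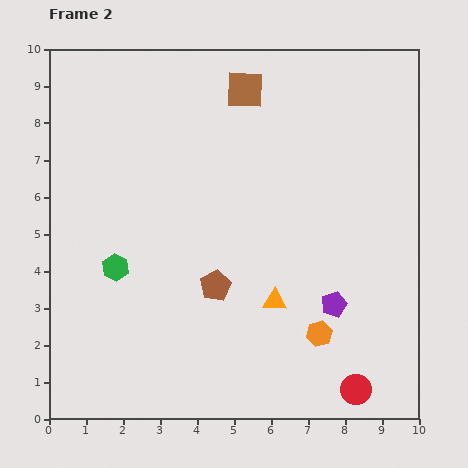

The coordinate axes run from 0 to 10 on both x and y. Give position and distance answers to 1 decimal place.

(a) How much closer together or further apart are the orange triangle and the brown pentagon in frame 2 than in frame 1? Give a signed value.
-0.2

Distance in frame 1: 1.8. Distance in frame 2: 1.6.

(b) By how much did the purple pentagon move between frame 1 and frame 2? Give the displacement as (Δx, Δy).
(3.4, 1.9)

The purple pentagon was at (4.3, 1.2) in frame 1 and (7.7, 3.1) in frame 2.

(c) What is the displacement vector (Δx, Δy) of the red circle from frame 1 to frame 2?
(1.0, -0.5)

The red circle was at (7.3, 1.3) in frame 1 and (8.3, 0.8) in frame 2.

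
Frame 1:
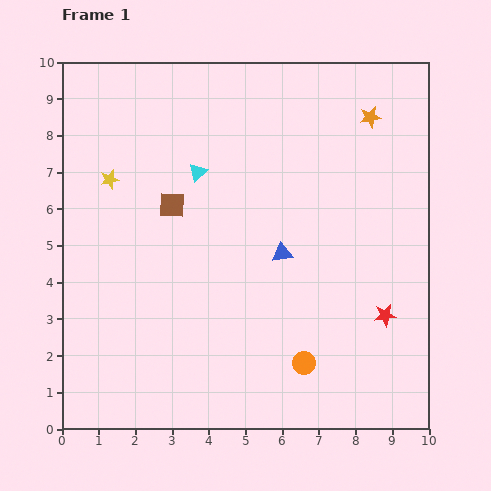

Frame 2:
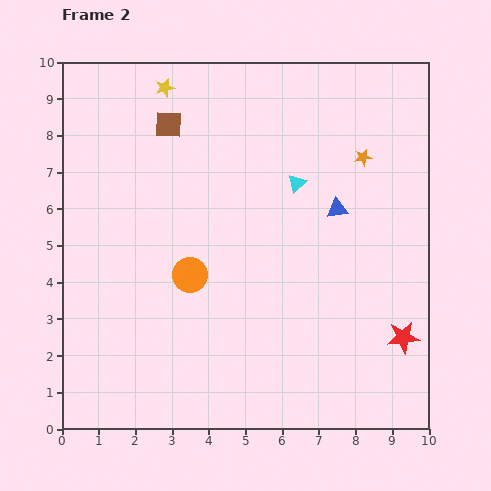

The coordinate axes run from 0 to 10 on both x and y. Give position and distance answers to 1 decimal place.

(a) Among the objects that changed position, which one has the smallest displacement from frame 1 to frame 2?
the red star

(moved 0.8)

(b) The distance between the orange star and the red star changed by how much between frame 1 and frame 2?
-0.4

Distance in frame 1: 5.4. Distance in frame 2: 5.0.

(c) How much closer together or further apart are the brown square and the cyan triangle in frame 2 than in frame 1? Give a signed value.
+2.7

Distance in frame 1: 1.1. Distance in frame 2: 3.8.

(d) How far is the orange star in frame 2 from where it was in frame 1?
1.1

The orange star moved from (8.4, 8.5) to (8.2, 7.4), a distance of √(0.2² + 1.1²) ≈ 1.1.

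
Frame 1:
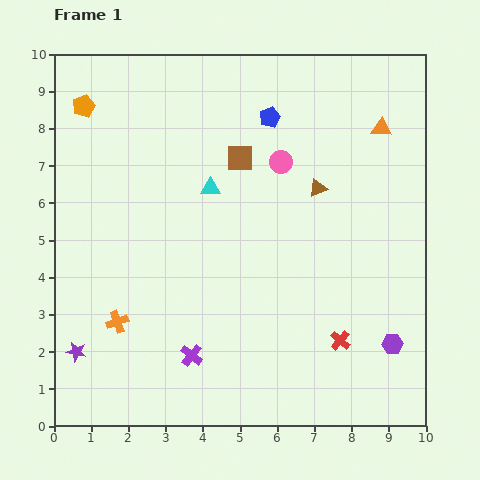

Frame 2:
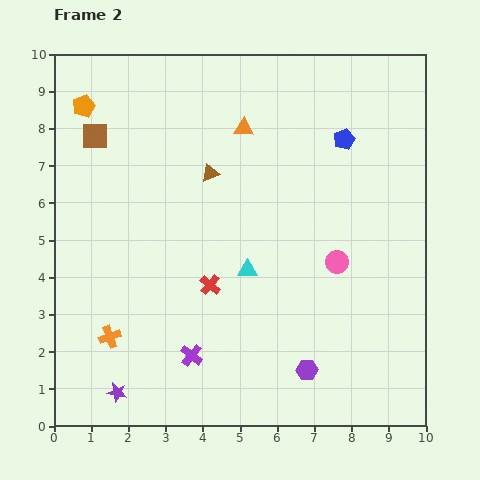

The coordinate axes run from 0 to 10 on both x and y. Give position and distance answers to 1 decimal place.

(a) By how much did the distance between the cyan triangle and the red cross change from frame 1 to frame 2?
-4.3

Distance in frame 1: 5.4. Distance in frame 2: 1.1.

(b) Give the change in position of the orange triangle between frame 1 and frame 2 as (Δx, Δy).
(-3.7, 0.0)

The orange triangle was at (8.8, 8.0) in frame 1 and (5.1, 8.0) in frame 2.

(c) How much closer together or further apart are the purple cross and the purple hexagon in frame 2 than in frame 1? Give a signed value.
-2.3

Distance in frame 1: 5.4. Distance in frame 2: 3.1.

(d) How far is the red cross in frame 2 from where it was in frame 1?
3.8

The red cross moved from (7.7, 2.3) to (4.2, 3.8), a distance of √(3.5² + 1.5²) ≈ 3.8.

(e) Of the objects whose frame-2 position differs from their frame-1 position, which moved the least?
the orange cross

(moved 0.4)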